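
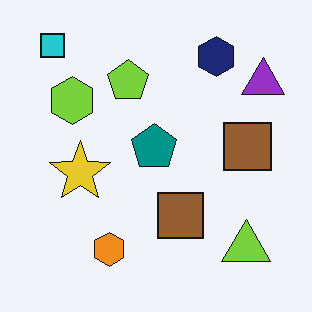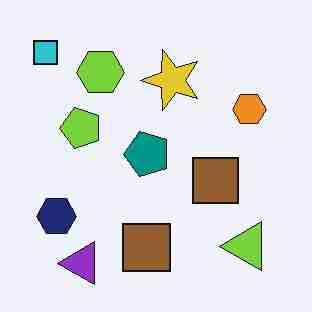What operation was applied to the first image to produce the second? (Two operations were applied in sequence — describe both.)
Transposed (reflected across the top-left ↔ bottom-right diagonal), then heavily JPEG-compressed with obvious blocking artifacts.

Shapes have swapped their row and column positions — what was in the top-right is now in the bottom-left — a diagonal reflection. Blocky 8×8 compression artifacts appear around shape edges and the flat background shows ringing — characteristic JPEG degradation.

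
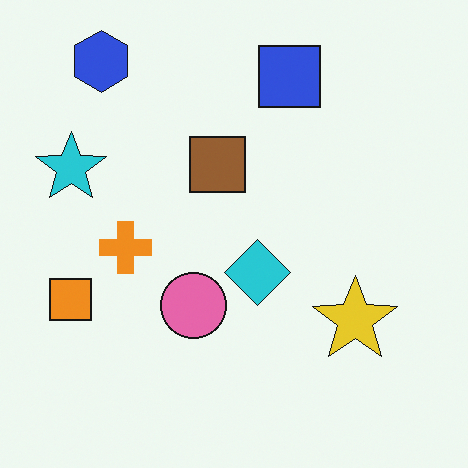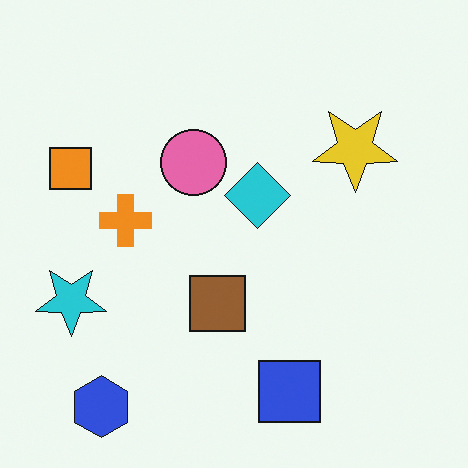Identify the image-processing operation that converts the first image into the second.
Flipped vertically (top ↔ bottom).

The blue hexagon is in the top-left of the first image and the bottom-left of the second — shapes on opposite sides of the horizontal midline have swapped in a mirror flip.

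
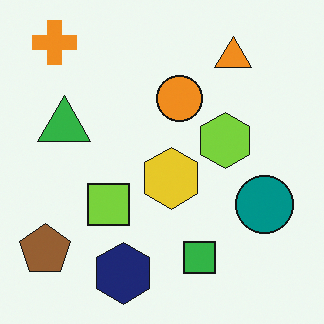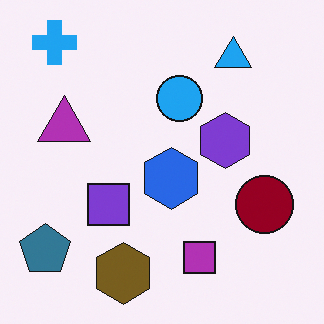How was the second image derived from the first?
The second image is the first hue-shifted through roughly half the color wheel.

Every shape's color has rotated by the same amount around the hue wheel — a uniform hue shift.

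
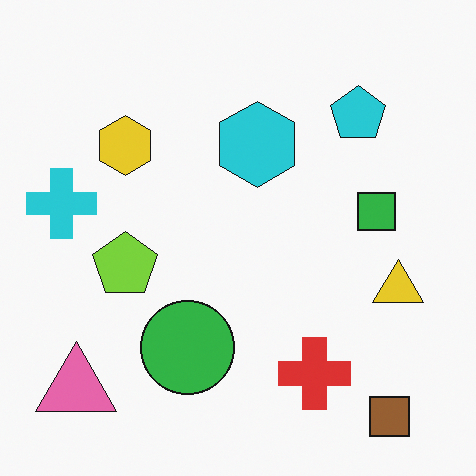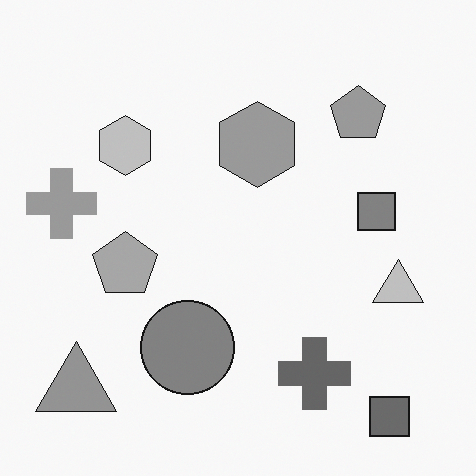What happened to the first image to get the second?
It was converted to grayscale.

All color is removed — every shape is now a shade of grey.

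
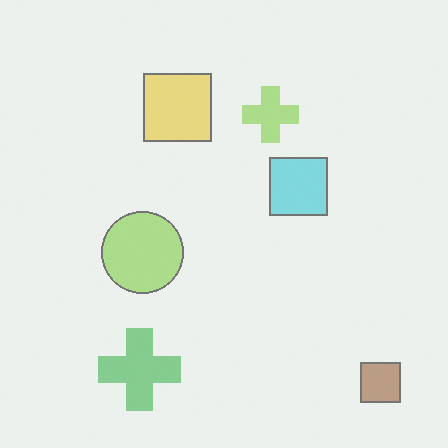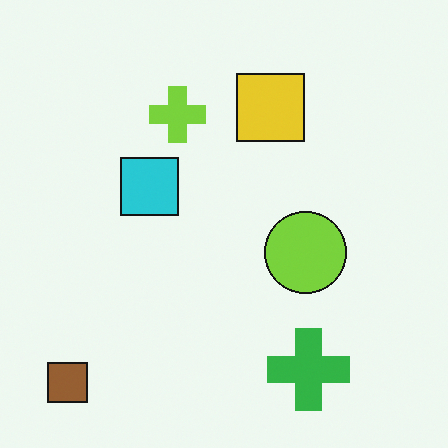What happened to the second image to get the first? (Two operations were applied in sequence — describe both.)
The first image is the second flipped horizontally (left ↔ right), then washed out (contrast reduced).

The brown square is in the bottom-left of the second image and the bottom-right of the first — shapes on opposite sides of the vertical midline have swapped in a mirror flip. Tones are pushed toward mid-grey across the whole image — a global contrast change.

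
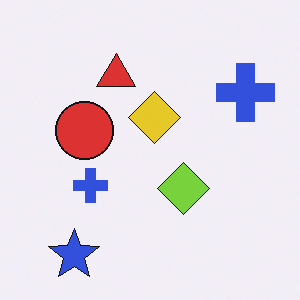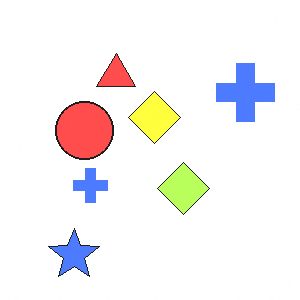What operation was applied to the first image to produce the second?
The transformation is: substantially brightened.

Every pixel — background and shapes alike — is uniformly brightened.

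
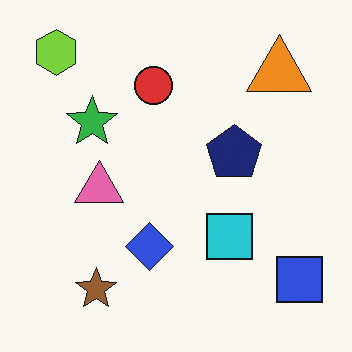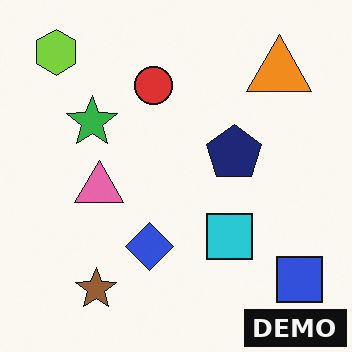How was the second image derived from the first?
The second image is the first watermarked with the text "DEMO" in the lower-right corner.

A dark label reading "DEMO" appears in the lower-right corner.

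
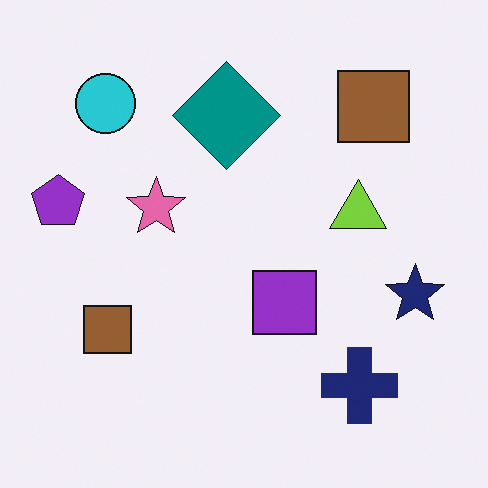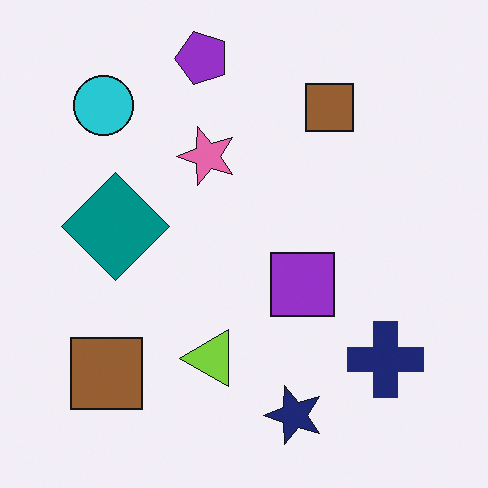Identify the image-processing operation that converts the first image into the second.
Transposed (reflected across the top-left ↔ bottom-right diagonal).

Shapes have swapped their row and column positions — what was in the top-right is now in the bottom-left — a diagonal reflection.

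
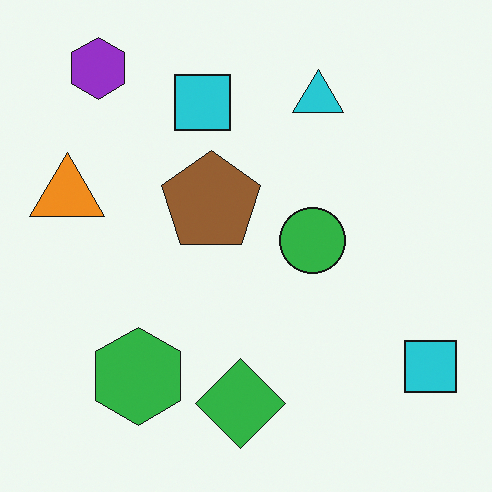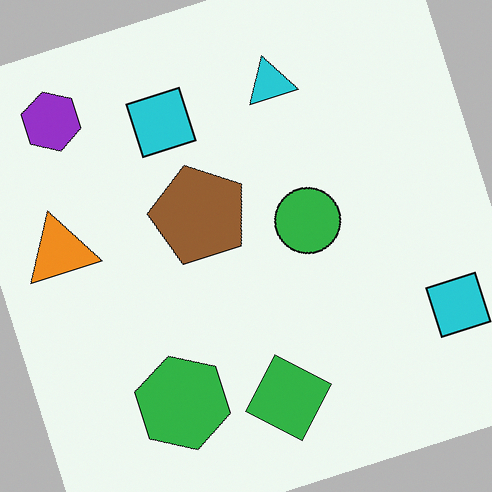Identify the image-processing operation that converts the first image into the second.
The transformation is: rotated counter-clockwise by a clearly visible amount.

Every shape is tilted by the same angle and the image corners show triangular fill wedges — a whole-image rotation by a non-right angle.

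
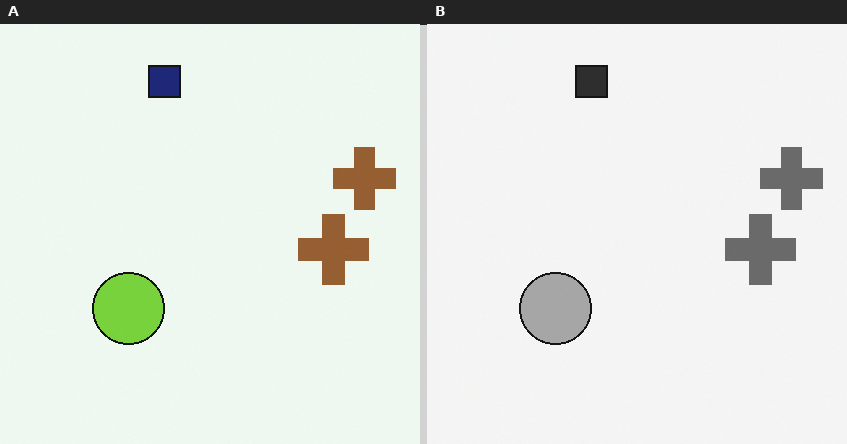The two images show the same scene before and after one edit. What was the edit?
The image was converted to grayscale.

All color is removed — every shape is now a shade of grey.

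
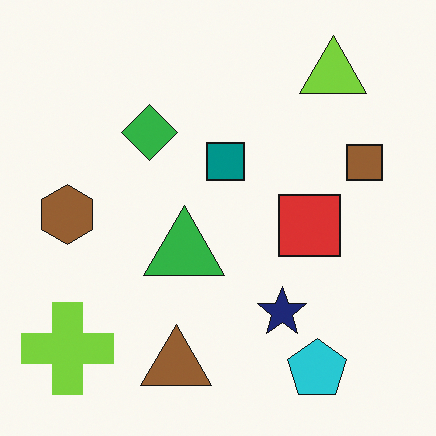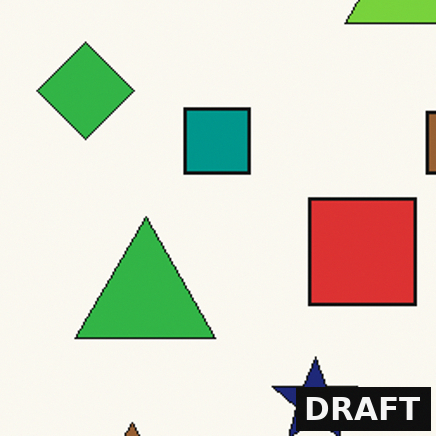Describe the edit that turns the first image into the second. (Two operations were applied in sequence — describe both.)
The second image is the first cropped tightly and scaled back up, then watermarked with the text "DRAFT" in the lower-right corner.

The visible shapes are larger and the field of view is narrower; shapes near the original edges may be partly or wholly outside the frame — a crop-and-rescale. A dark label reading "DRAFT" appears in the lower-right corner.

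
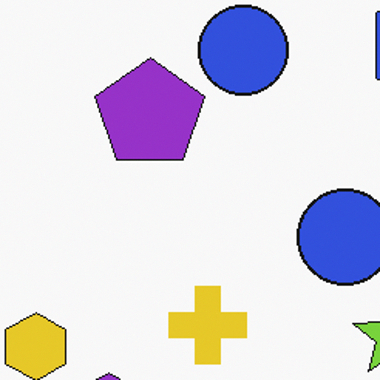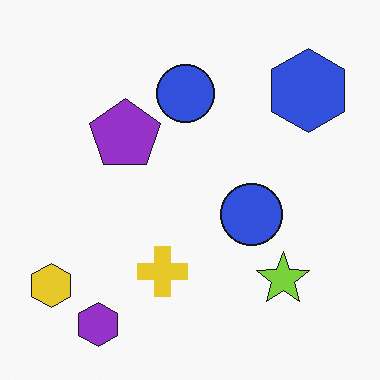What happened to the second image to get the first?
The transformation is: cropped slightly and scaled back up.

The visible shapes are larger and the field of view is narrower; shapes near the original edges may be partly or wholly outside the frame — a crop-and-rescale.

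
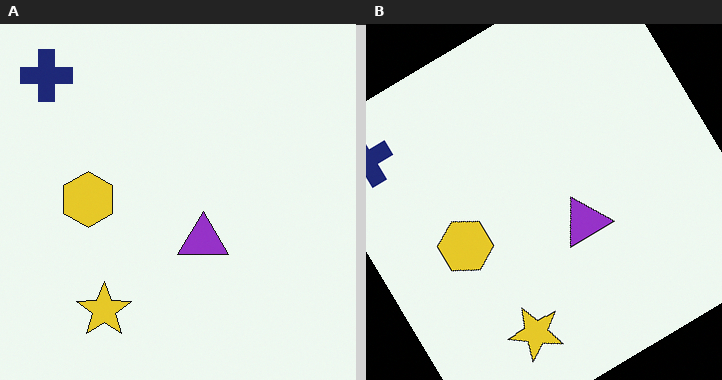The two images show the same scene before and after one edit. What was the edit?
Rotated counter-clockwise by a large amount — several tens of degrees.

Every shape is tilted by the same angle and the image corners show triangular fill wedges — a whole-image rotation by a non-right angle.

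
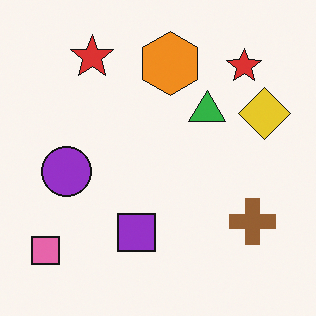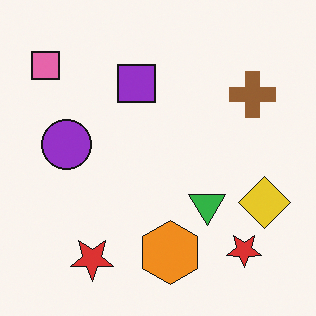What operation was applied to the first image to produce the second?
The image was flipped vertically (top ↔ bottom).

The orange hexagon is in the top of the first image and the bottom of the second — shapes on opposite sides of the horizontal midline have swapped in a mirror flip.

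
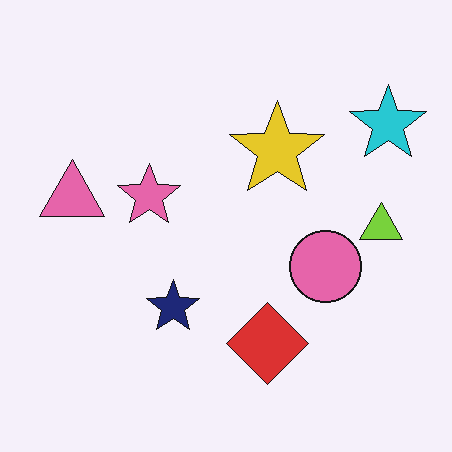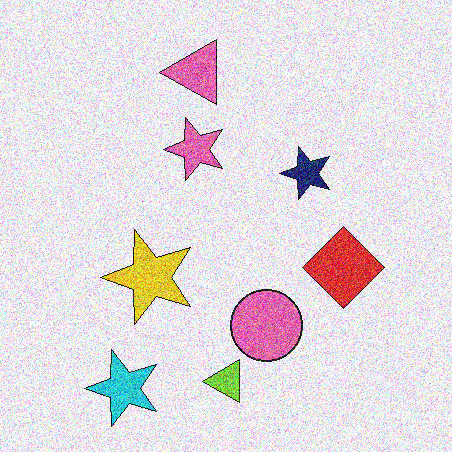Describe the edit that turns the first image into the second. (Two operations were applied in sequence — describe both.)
Degraded with heavy additive noise, then transposed (reflected across the top-left ↔ bottom-right diagonal).

Random speckle covers the whole image, including the flat background. Shapes have swapped their row and column positions — what was in the top-right is now in the bottom-left — a diagonal reflection.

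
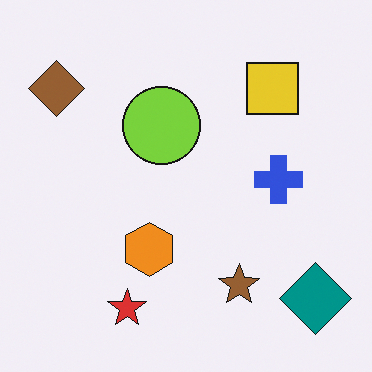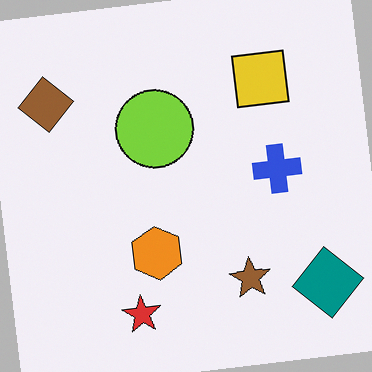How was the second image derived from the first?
The transformation is: rotated counter-clockwise by a small amount.

Every shape is tilted by the same angle and the image corners show triangular fill wedges — a whole-image rotation by a non-right angle.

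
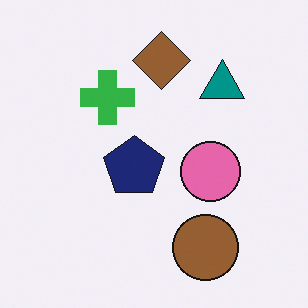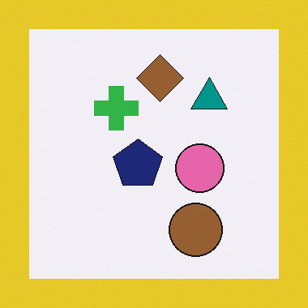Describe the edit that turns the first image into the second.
The transformation is: framed with a yellow border.

A solid yellow frame runs around the edge of the second image, with the content slightly shrunk inside it.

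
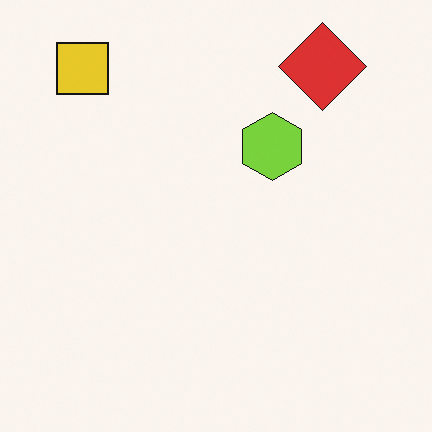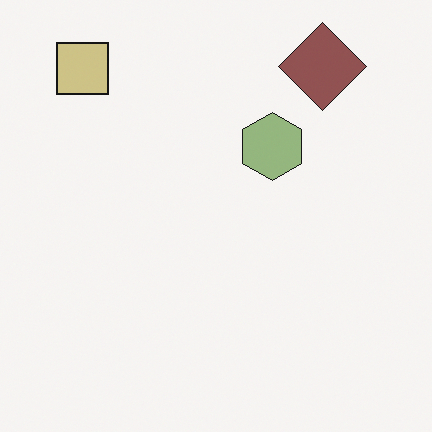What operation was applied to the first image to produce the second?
This is the original image made much more muted (saturation change).

All colors are more muted and greyish — a global saturation change.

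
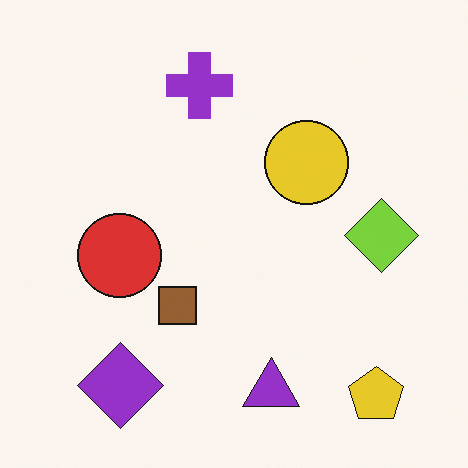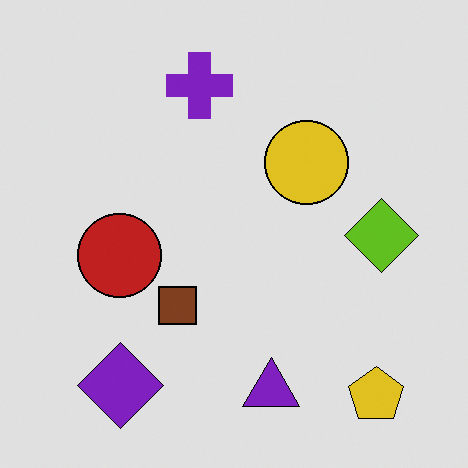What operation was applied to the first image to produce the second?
This is the original image moderately posterized.

Each flat color has snapped to a coarser quantized level — most visibly, the near-white background has dropped to a flat grey.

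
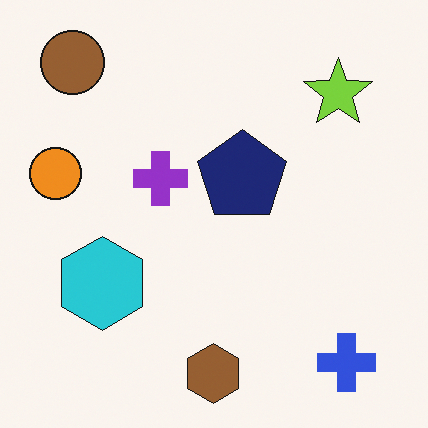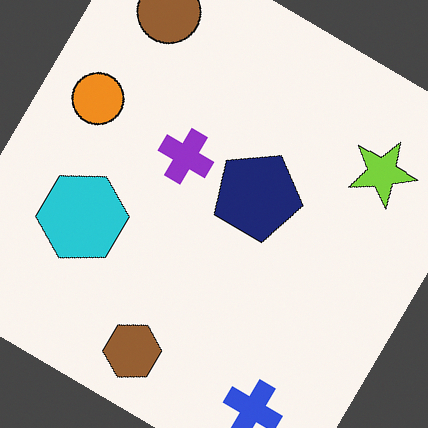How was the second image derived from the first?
The image was rotated clockwise by a large amount — several tens of degrees.

Every shape is tilted by the same angle and the image corners show triangular fill wedges — a whole-image rotation by a non-right angle.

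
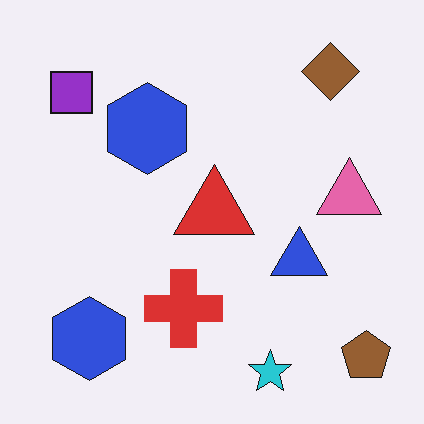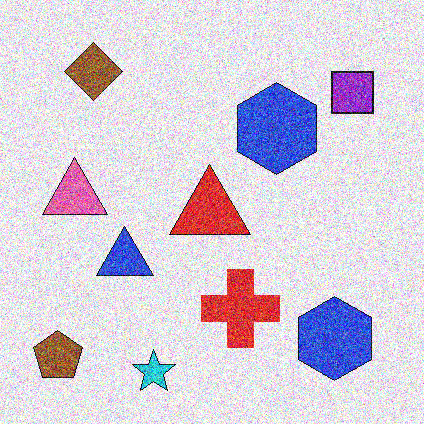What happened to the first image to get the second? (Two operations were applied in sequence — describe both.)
Flipped horizontally (left ↔ right), then degraded with heavy additive noise.

The brown pentagon is in the bottom-right of the first image and the bottom-left of the second — shapes on opposite sides of the vertical midline have swapped in a mirror flip. Random speckle covers the whole image, including the flat background.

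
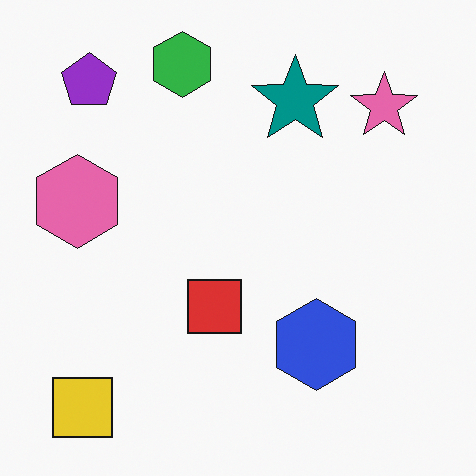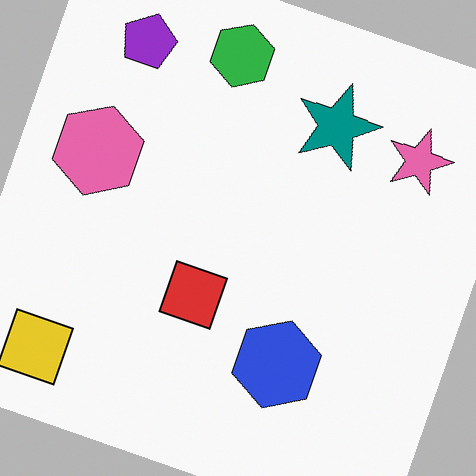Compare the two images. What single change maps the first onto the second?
The second image is the first rotated clockwise by a moderate amount.

Every shape is tilted by the same angle and the image corners show triangular fill wedges — a whole-image rotation by a non-right angle.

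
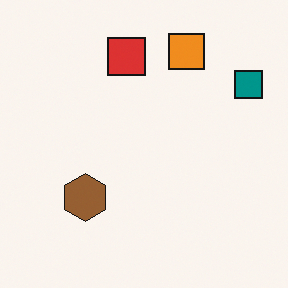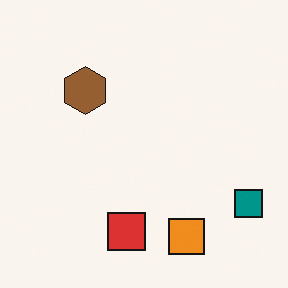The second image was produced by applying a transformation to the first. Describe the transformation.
Flipped vertically (top ↔ bottom).

The orange square is in the top of the first image and the bottom of the second — shapes on opposite sides of the horizontal midline have swapped in a mirror flip.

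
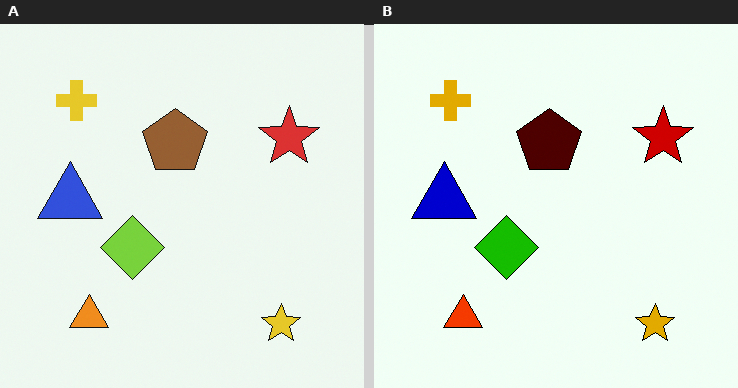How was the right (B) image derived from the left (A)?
The image was boosted in contrast.

Tones are pushed away from mid-grey across the whole image — a global contrast change.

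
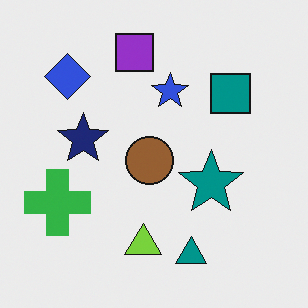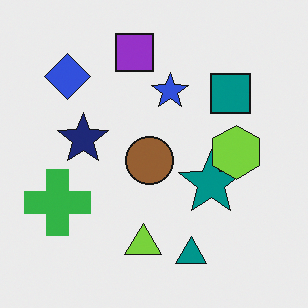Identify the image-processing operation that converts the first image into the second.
The second image is the first overlaid with an additional lime hexagon.

A lime hexagon appears in the second image that is absent from the first.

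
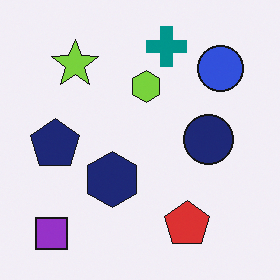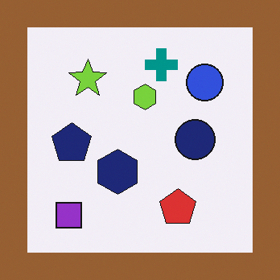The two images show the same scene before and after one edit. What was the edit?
This is the original image framed with a brown border.

A solid brown frame runs around the edge of the second image, with the content slightly shrunk inside it.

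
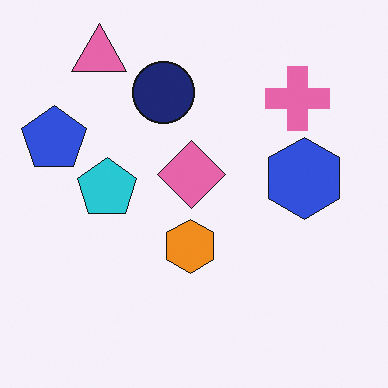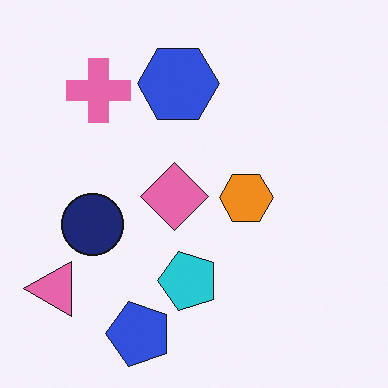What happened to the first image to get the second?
The second image is the first rotated 90° counter-clockwise.

The pink triangle sits in the top-left of the first image and the bottom-left of the second — consistent with a whole-image 90° counter-clockwise rotation.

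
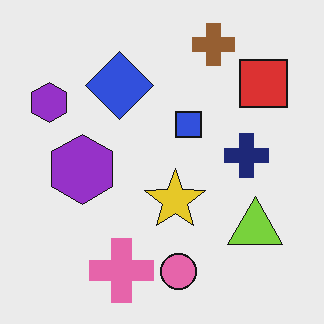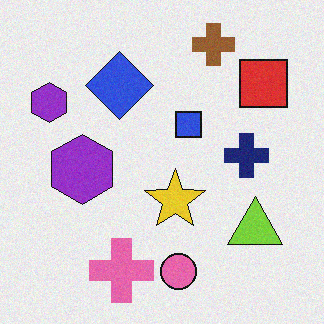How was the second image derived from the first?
The second image is the first degraded with subtle gaussian noise.

Random speckle covers the whole image, including the flat background.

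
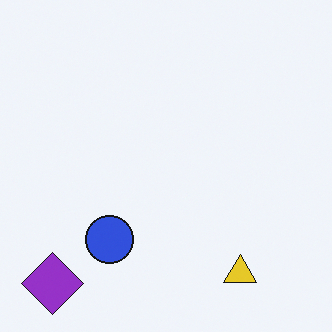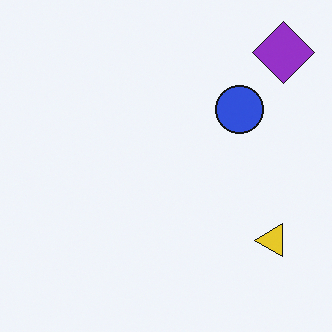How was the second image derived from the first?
It was transposed (reflected across the top-left ↔ bottom-right diagonal).

Shapes have swapped their row and column positions — what was in the top-right is now in the bottom-left — a diagonal reflection.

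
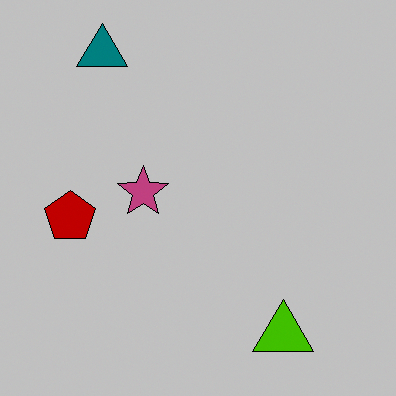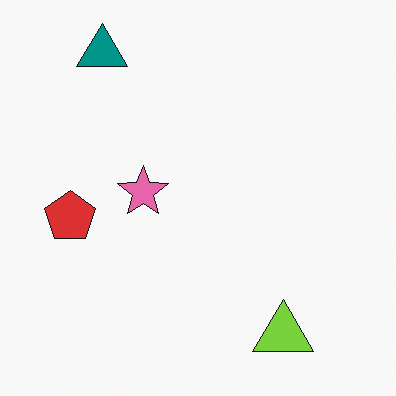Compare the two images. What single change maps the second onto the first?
The image was aggressively posterized.

Each flat color has snapped to a coarser quantized level — most visibly, the near-white background has dropped to a flat grey.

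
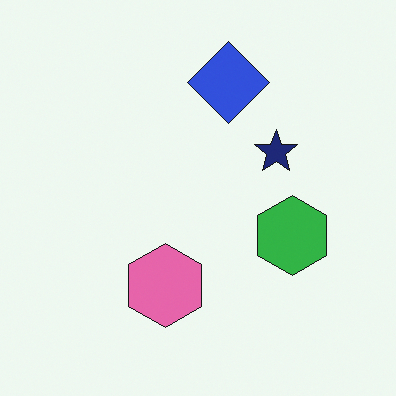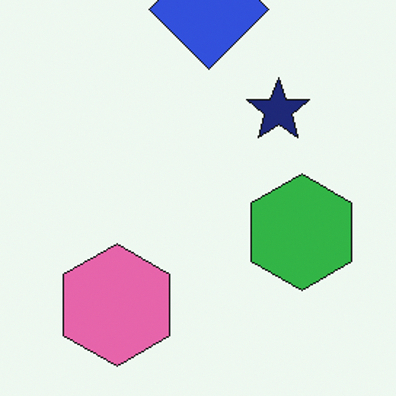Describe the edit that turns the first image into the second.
Cropped to a modestly smaller region and rescaled.

The visible shapes are larger and the field of view is narrower; shapes near the original edges may be partly or wholly outside the frame — a crop-and-rescale.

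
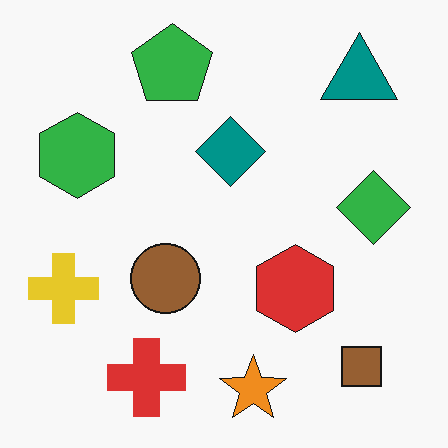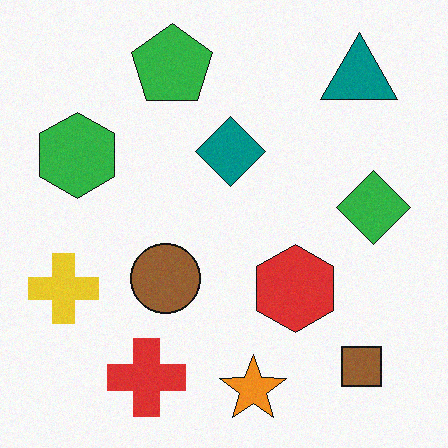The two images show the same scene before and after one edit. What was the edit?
Degraded with light additive noise.

Random speckle covers the whole image, including the flat background.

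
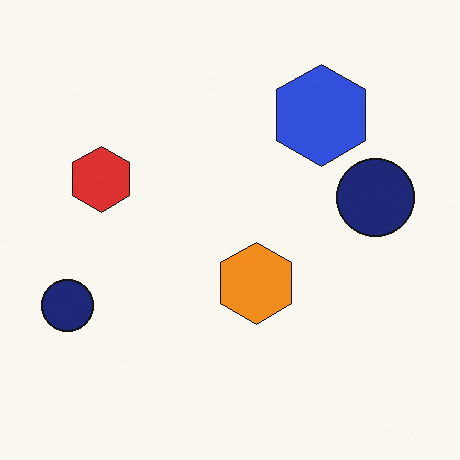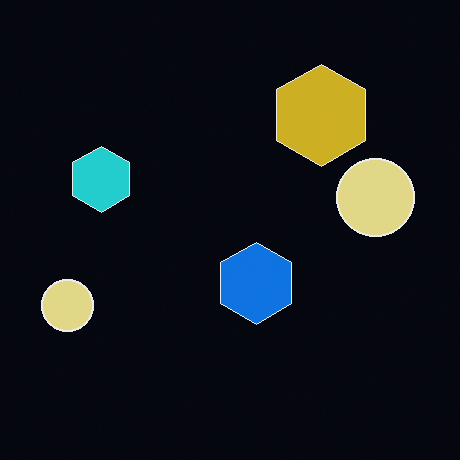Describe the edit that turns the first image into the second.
Color-inverted (negative).

The light background has become dark and every shape's color is its complement — a photographic negative.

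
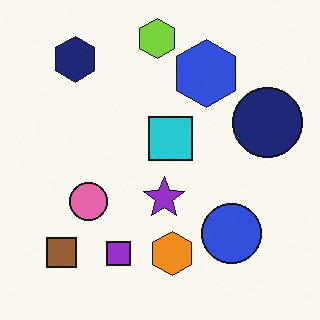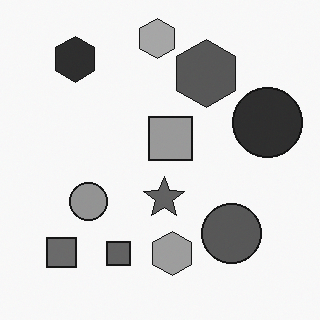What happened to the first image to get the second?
The transformation is: converted to grayscale.

All color is removed — every shape is now a shade of grey.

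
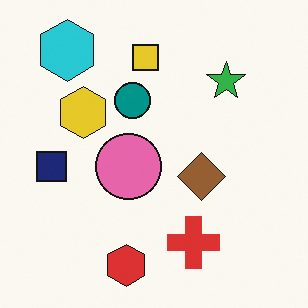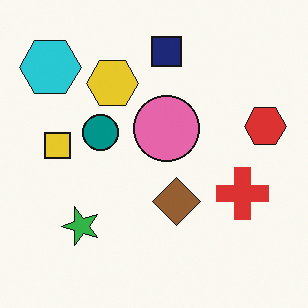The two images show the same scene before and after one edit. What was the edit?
The transformation is: transposed (reflected across the top-left ↔ bottom-right diagonal).

Shapes have swapped their row and column positions — what was in the top-right is now in the bottom-left — a diagonal reflection.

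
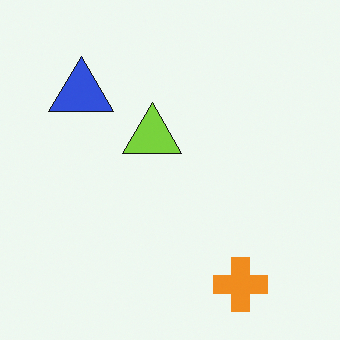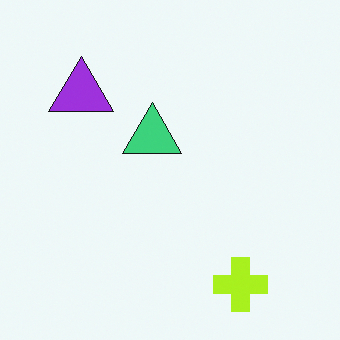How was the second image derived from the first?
The image was hue-shifted by a small amount.

Every shape's color has rotated by the same amount around the hue wheel — a uniform hue shift.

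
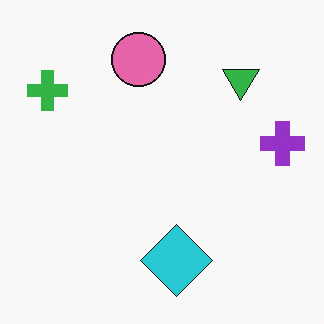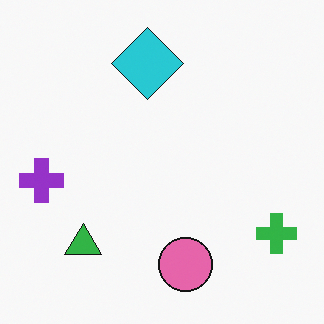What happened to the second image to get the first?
Rotated 180°.

The green cross sits in the bottom-right of the second image and the top-left of the first — consistent with a whole-image 180° rotation.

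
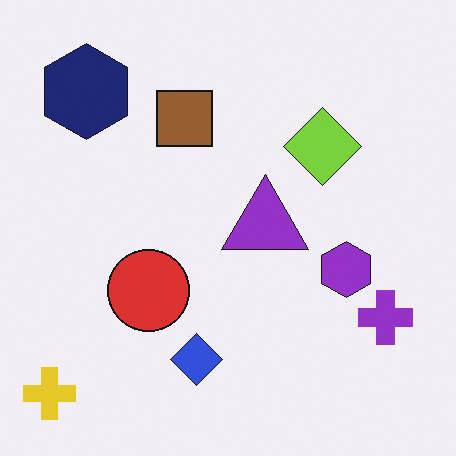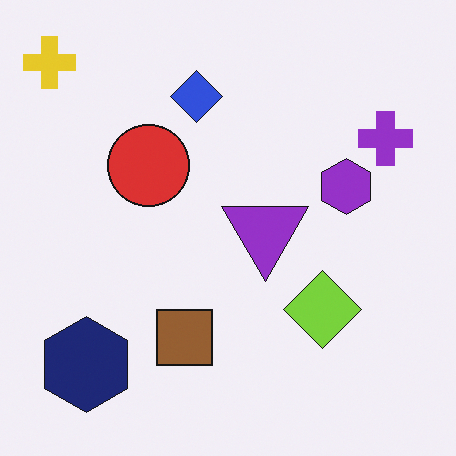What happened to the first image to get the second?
The second image is the first flipped vertically (top ↔ bottom).

The yellow cross is in the bottom-left of the first image and the top-left of the second — shapes on opposite sides of the horizontal midline have swapped in a mirror flip.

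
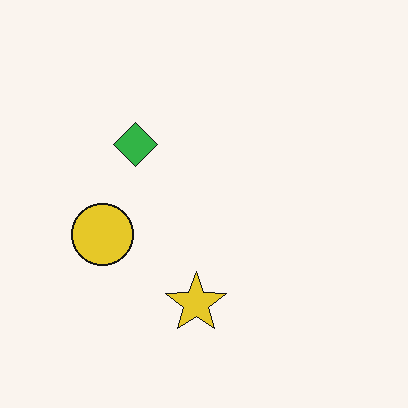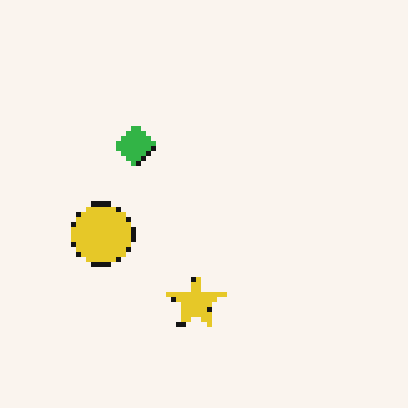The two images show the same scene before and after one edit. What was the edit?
The image was mildly pixelated.

Shapes are reduced to large square blocks; fine edges and outlines are lost — a downscale-then-upscale (mosaic) effect.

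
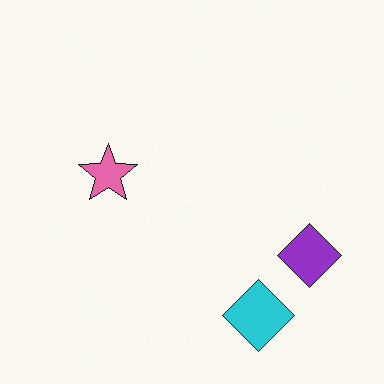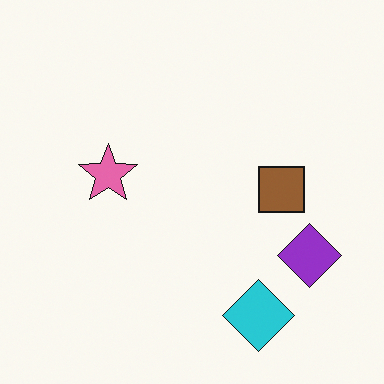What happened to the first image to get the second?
Overlaid with an additional brown square.

A brown square appears in the second image that is absent from the first.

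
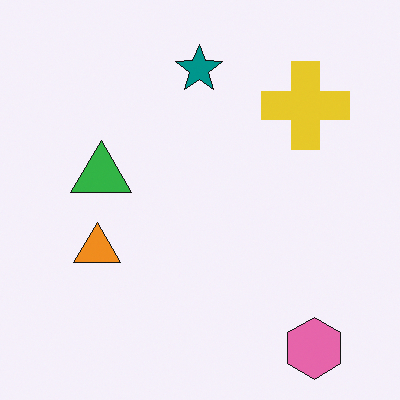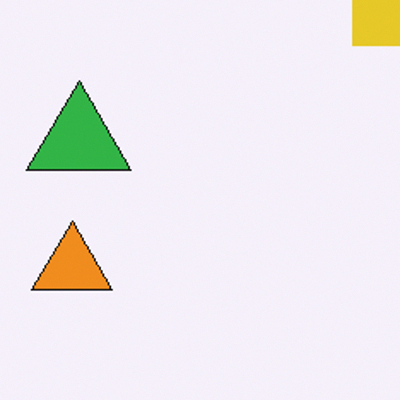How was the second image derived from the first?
Cropped tightly and scaled back up.

The visible shapes are larger and the field of view is narrower; shapes near the original edges may be partly or wholly outside the frame — a crop-and-rescale.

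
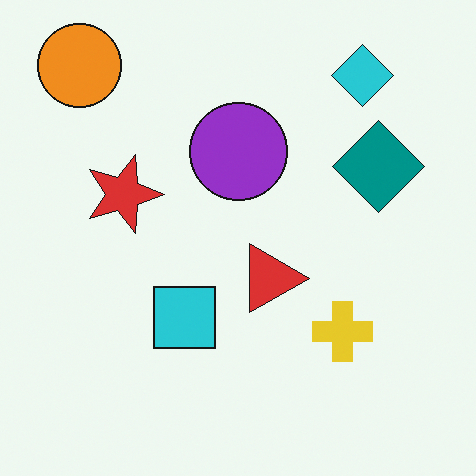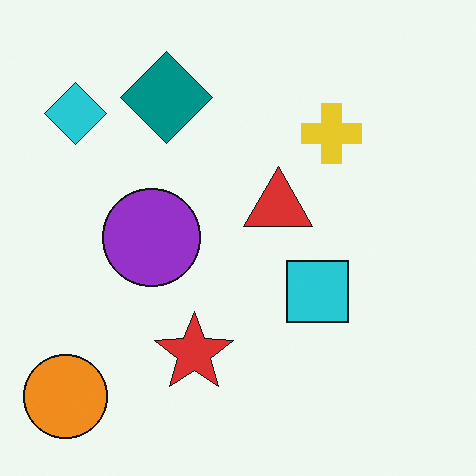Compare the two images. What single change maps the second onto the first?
The first image is the second rotated 90° clockwise.

The orange circle sits in the bottom-left of the second image and the top-left of the first — consistent with a whole-image 90° clockwise rotation.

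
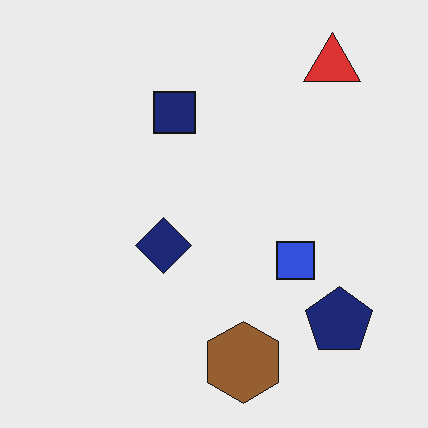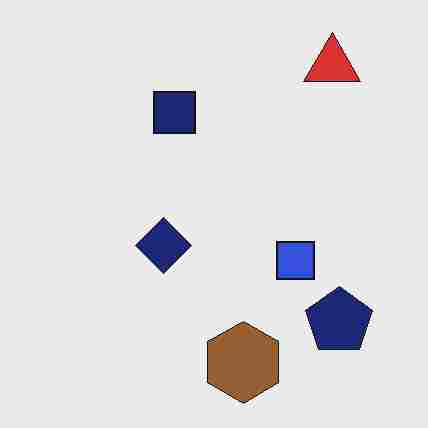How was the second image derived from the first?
It was heavily JPEG-compressed with obvious blocking artifacts.

Blocky 8×8 compression artifacts appear around shape edges and the flat background shows ringing — characteristic JPEG degradation.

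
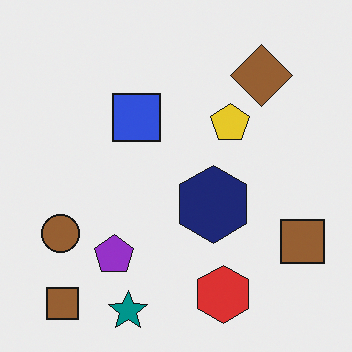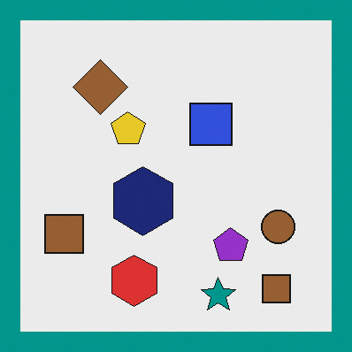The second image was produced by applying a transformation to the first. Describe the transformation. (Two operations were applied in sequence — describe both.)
The second image is the first flipped horizontally (left ↔ right), then framed with a teal border.

The brown circle is in the left of the first image and the right of the second — shapes on opposite sides of the vertical midline have swapped in a mirror flip. A solid teal frame runs around the edge of the second image, with the content slightly shrunk inside it.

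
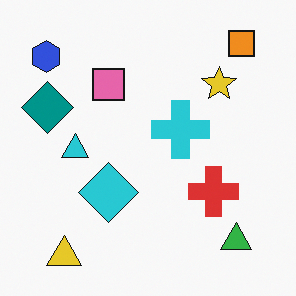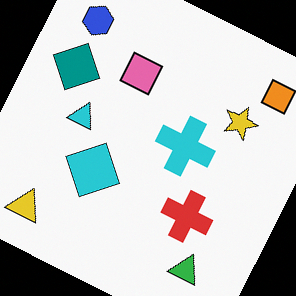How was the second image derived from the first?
This is the original image rotated clockwise by a clearly visible amount.

Every shape is tilted by the same angle and the image corners show triangular fill wedges — a whole-image rotation by a non-right angle.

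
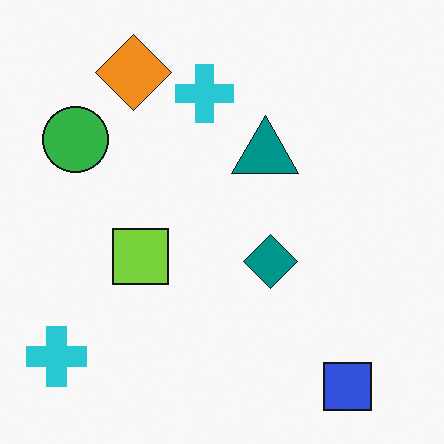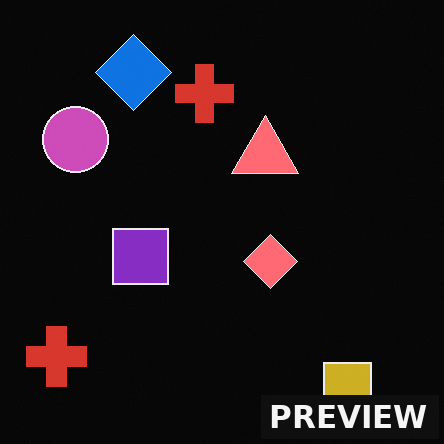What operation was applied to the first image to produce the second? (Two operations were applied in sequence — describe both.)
It was color-inverted (negative), then watermarked with the text "PREVIEW" in the lower-right corner.

The light background has become dark and every shape's color is its complement — a photographic negative. A dark label reading "PREVIEW" appears in the lower-right corner.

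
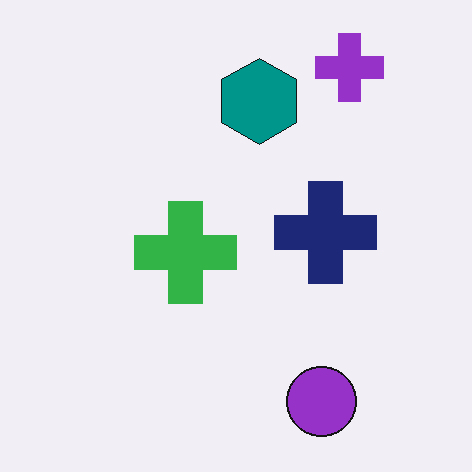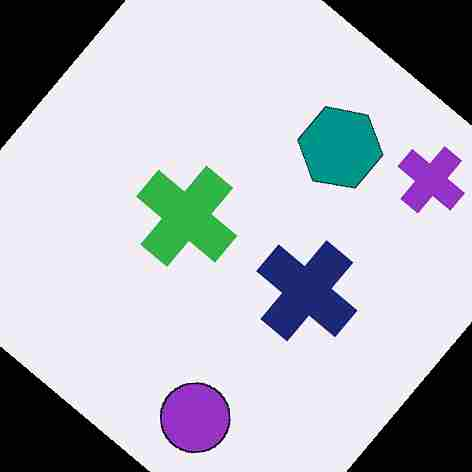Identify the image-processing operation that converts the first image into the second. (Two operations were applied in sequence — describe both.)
The transformation is: rotated clockwise by a large amount — several tens of degrees, then degraded with heavy JPEG compression.

Every shape is tilted by the same angle and the image corners show triangular fill wedges — a whole-image rotation by a non-right angle. Blocky 8×8 compression artifacts appear around shape edges and the flat background shows ringing — characteristic JPEG degradation.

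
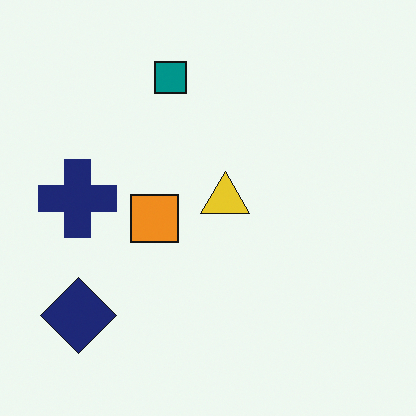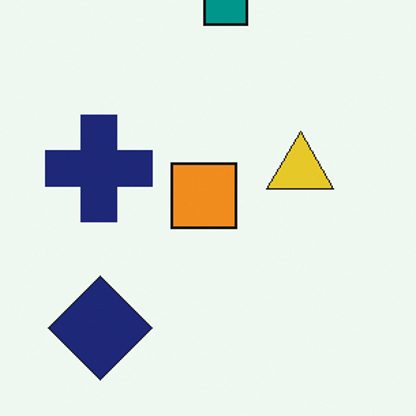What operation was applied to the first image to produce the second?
The second image is the first cropped slightly and scaled back up.

The visible shapes are larger and the field of view is narrower; shapes near the original edges may be partly or wholly outside the frame — a crop-and-rescale.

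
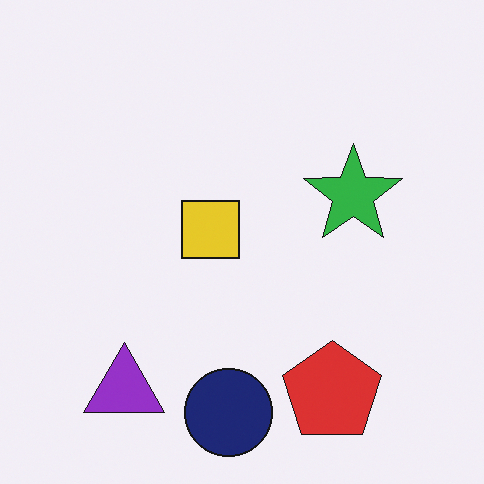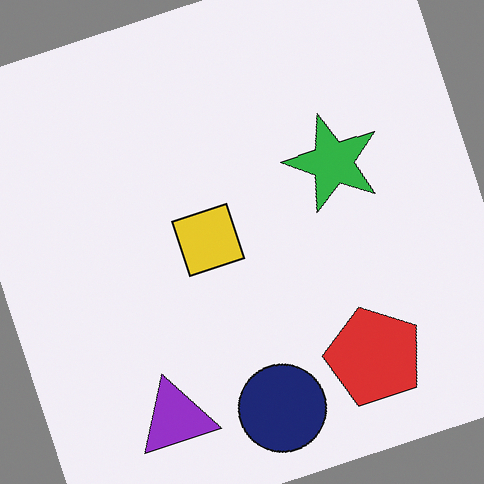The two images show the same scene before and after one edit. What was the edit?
Rotated counter-clockwise by a clearly visible amount.

Every shape is tilted by the same angle and the image corners show triangular fill wedges — a whole-image rotation by a non-right angle.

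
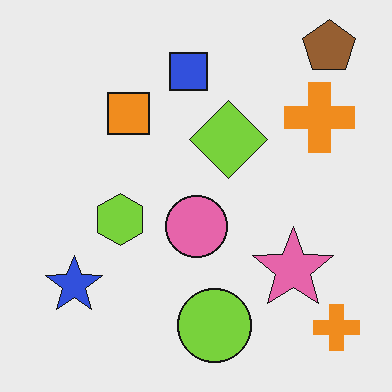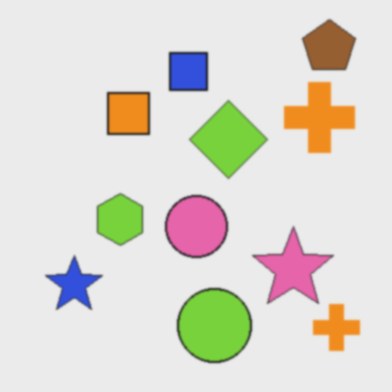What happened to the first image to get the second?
The image was lightly blurred.

Shape edges and outlines are uniformly softened across the whole image.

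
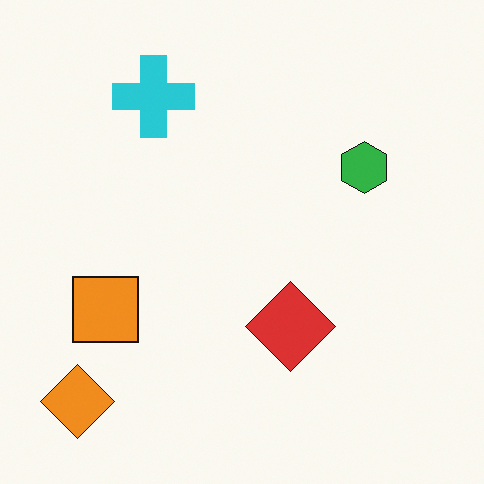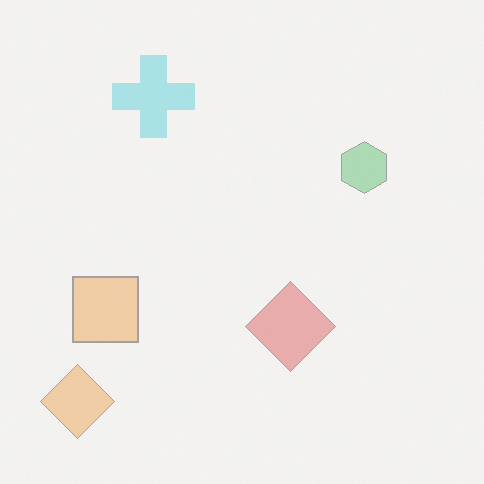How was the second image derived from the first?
The transformation is: washed out (contrast reduced).

Tones are pushed toward mid-grey across the whole image — a global contrast change.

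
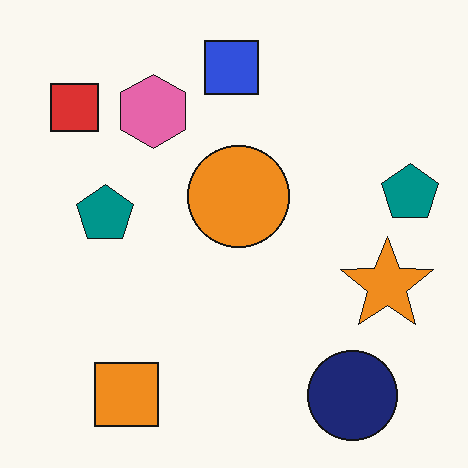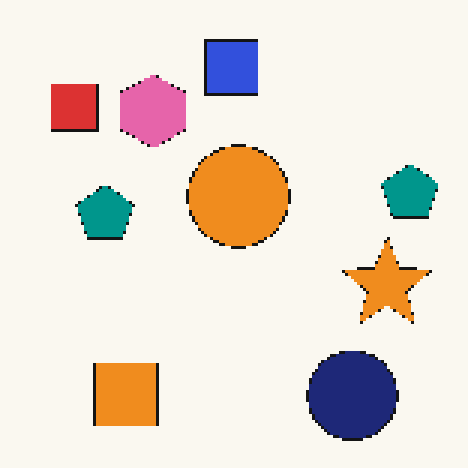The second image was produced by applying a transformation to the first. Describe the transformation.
The transformation is: lightly pixelated (a mild mosaic effect).

Shapes are reduced to large square blocks; fine edges and outlines are lost — a downscale-then-upscale (mosaic) effect.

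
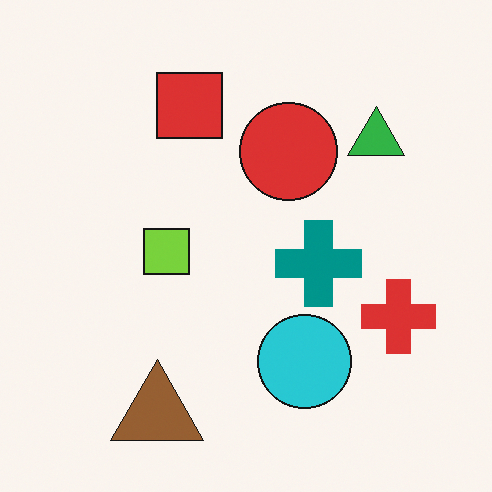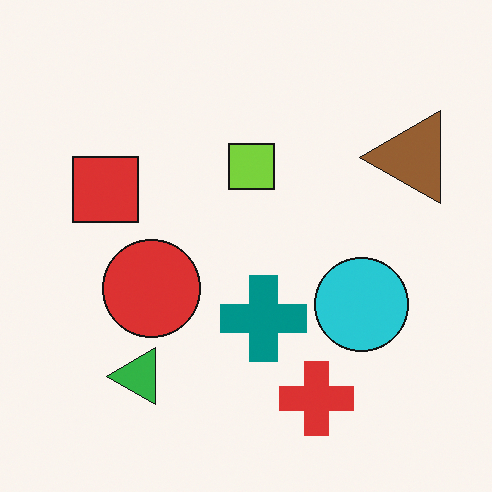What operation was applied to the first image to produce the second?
Transposed (reflected across the top-left ↔ bottom-right diagonal).

Shapes have swapped their row and column positions — what was in the top-right is now in the bottom-left — a diagonal reflection.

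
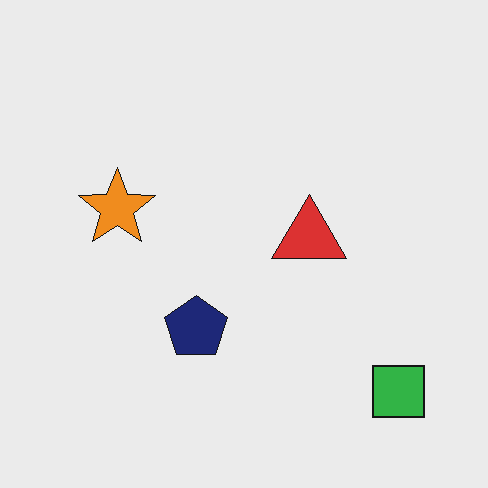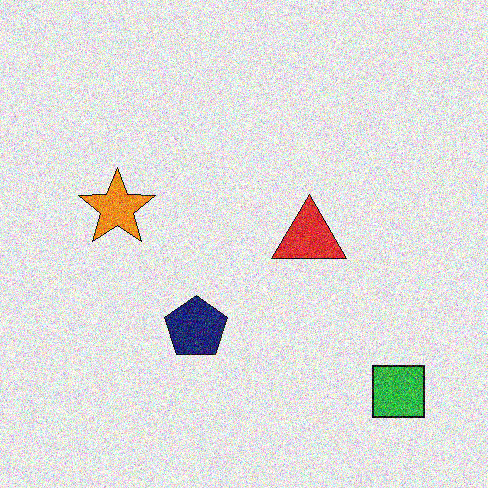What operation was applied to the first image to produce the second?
The second image is the first degraded with strong gaussian noise.

Random speckle covers the whole image, including the flat background.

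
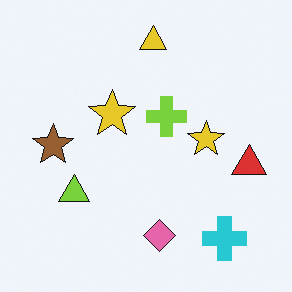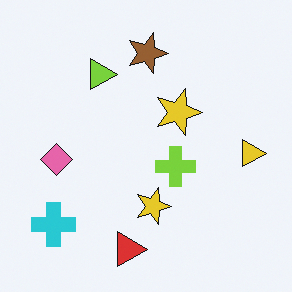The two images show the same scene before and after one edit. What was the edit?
Rotated 90° clockwise.

The cyan cross sits in the bottom-right of the first image and the bottom-left of the second — consistent with a whole-image 90° clockwise rotation.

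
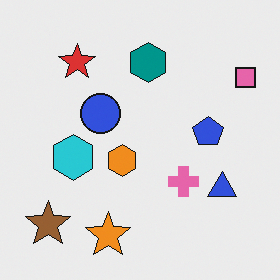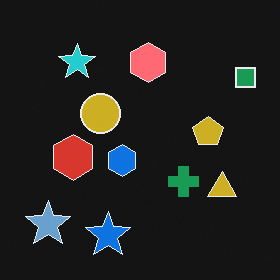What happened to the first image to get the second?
The image was color-inverted (negative).

The light background has become dark and every shape's color is its complement — a photographic negative.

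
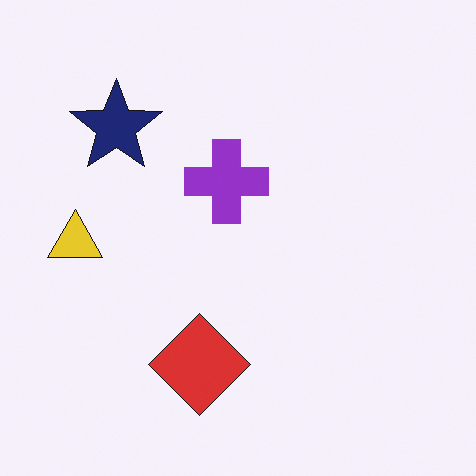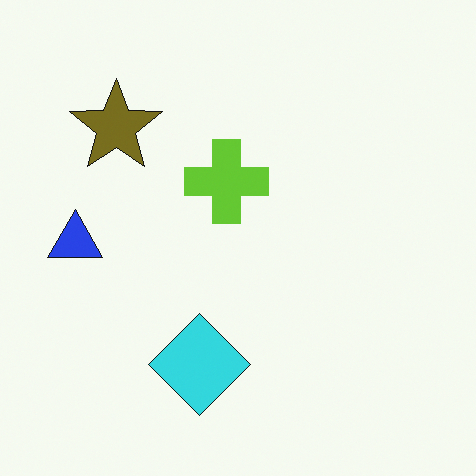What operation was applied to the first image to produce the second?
The second image is the first hue-shifted by a large amount.

Every shape's color has rotated by the same amount around the hue wheel — a uniform hue shift.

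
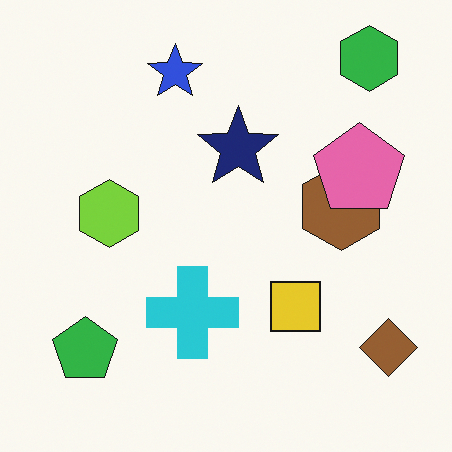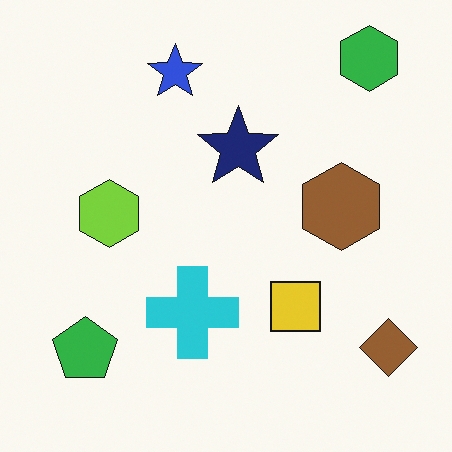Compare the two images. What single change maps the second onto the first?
The image was overlaid with an additional pink pentagon.

A pink pentagon appears in the first image that is absent from the second.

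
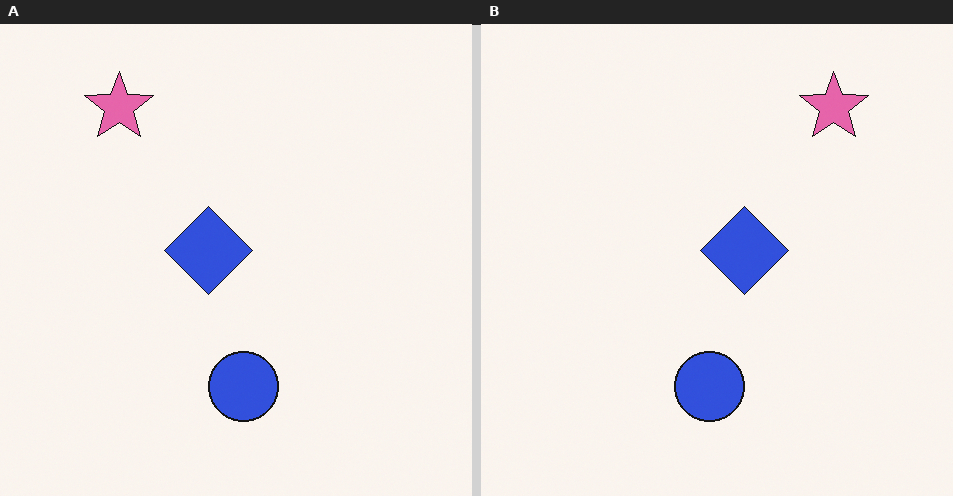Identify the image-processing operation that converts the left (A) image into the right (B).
The transformation is: flipped horizontally (left ↔ right).

The pink star is in the top-left of the left (A) image and the top-right of the right (B) — shapes on opposite sides of the vertical midline have swapped in a mirror flip.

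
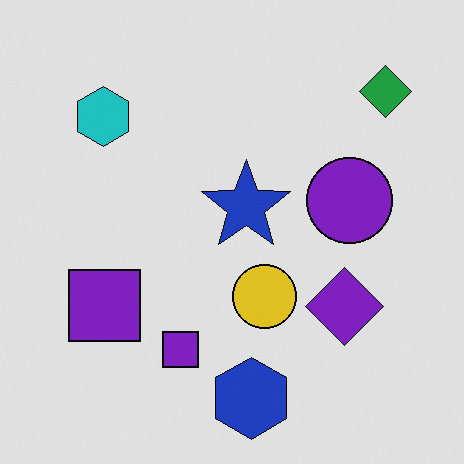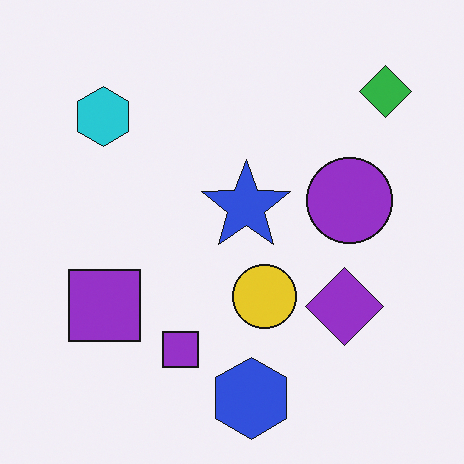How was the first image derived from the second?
The image was posterized to a reduced palette.

Each flat color has snapped to a coarser quantized level — most visibly, the near-white background has dropped to a flat grey.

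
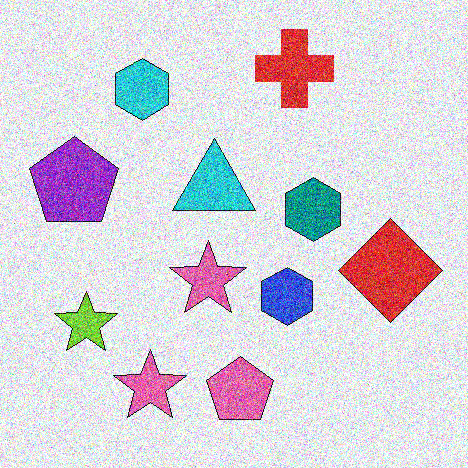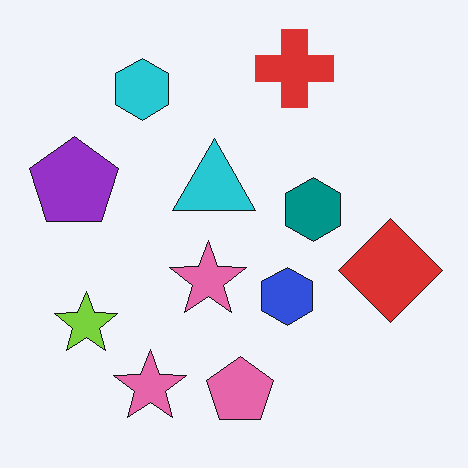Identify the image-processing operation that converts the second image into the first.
Degraded with strong gaussian noise.

Random speckle covers the whole image, including the flat background.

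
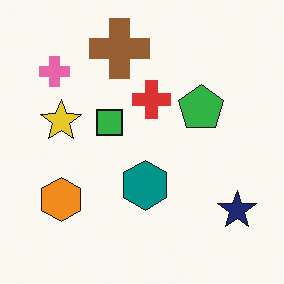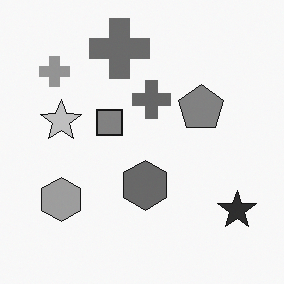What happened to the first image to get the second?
This is the original image converted to grayscale.

All color is removed — every shape is now a shade of grey.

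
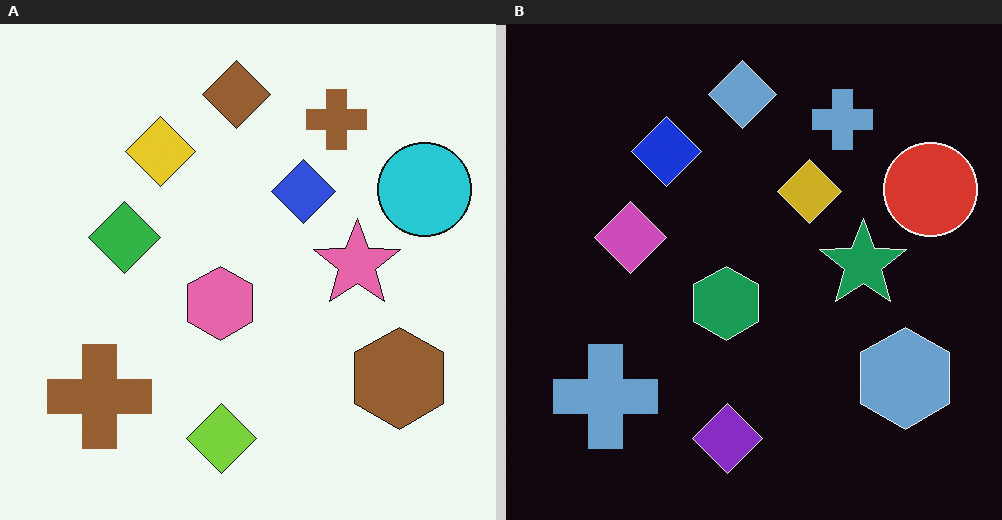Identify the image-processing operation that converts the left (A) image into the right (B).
This is the original image color-inverted (negative).

The light background has become dark and every shape's color is its complement — a photographic negative.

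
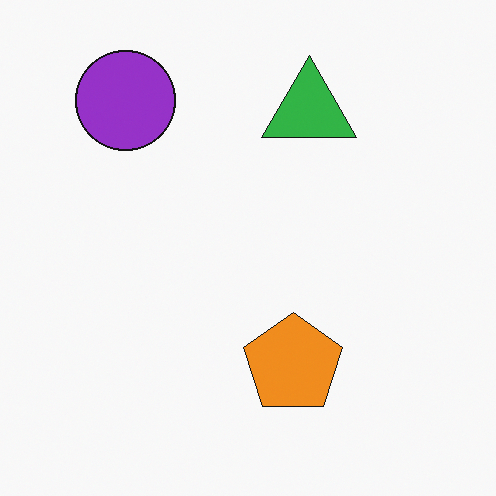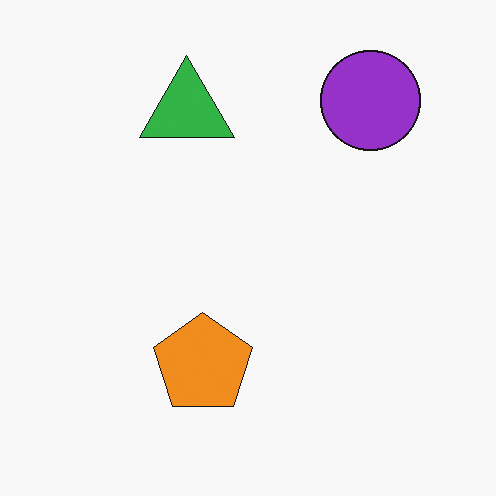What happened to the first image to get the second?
Flipped horizontally (left ↔ right).

The purple circle is in the top-left of the first image and the top-right of the second — shapes on opposite sides of the vertical midline have swapped in a mirror flip.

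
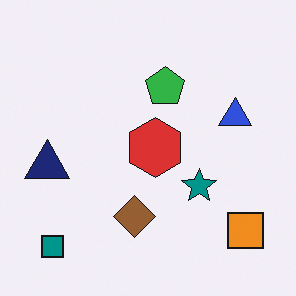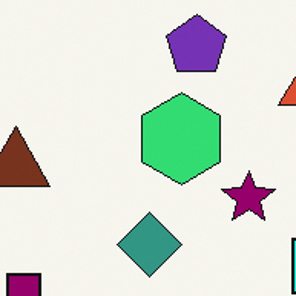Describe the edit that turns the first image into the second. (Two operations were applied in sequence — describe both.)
It was cropped slightly and scaled back up, then hue-shifted through roughly a third of the color wheel.

The visible shapes are larger and the field of view is narrower; shapes near the original edges may be partly or wholly outside the frame — a crop-and-rescale. Every shape's color has rotated by the same amount around the hue wheel — a uniform hue shift.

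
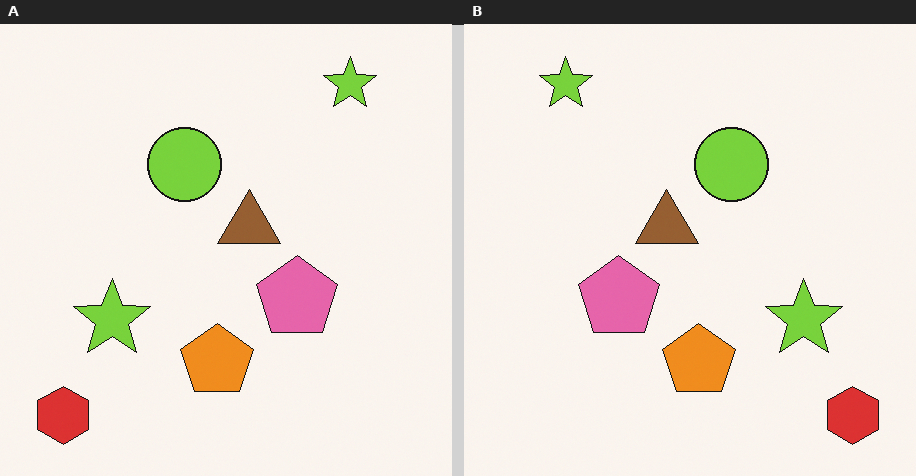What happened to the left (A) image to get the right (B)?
The image was flipped horizontally (left ↔ right).

The red hexagon is in the bottom-left of the left (A) image and the bottom-right of the right (B) — shapes on opposite sides of the vertical midline have swapped in a mirror flip.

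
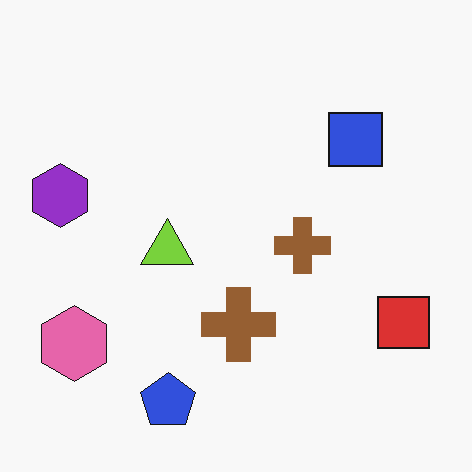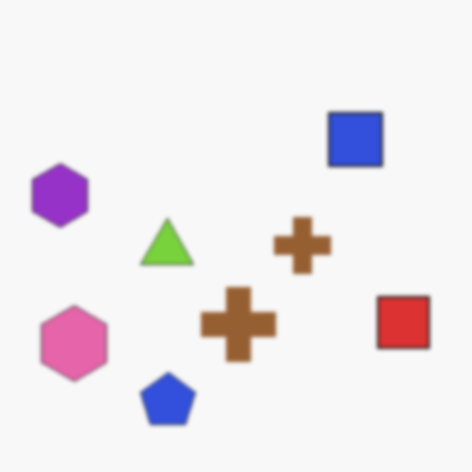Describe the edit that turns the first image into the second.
It was slightly softened.

Shape edges and outlines are uniformly softened across the whole image.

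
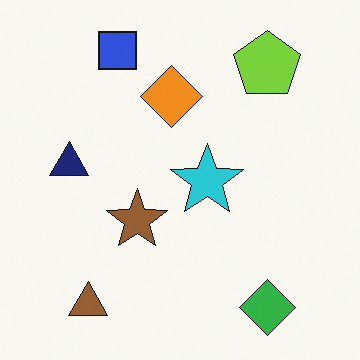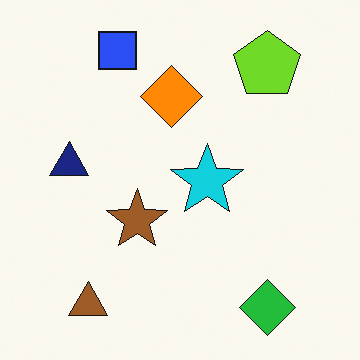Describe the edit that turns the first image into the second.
The transformation is: slightly oversaturated.

All colors are more vivid — a global saturation change.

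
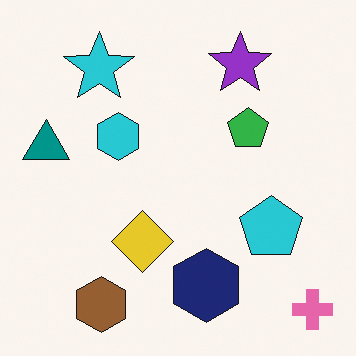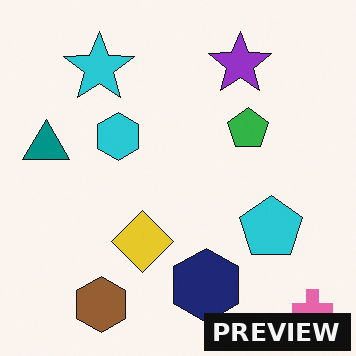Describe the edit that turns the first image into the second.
The second image is the first watermarked with the text "PREVIEW" in the lower-right corner.

A dark label reading "PREVIEW" appears in the lower-right corner.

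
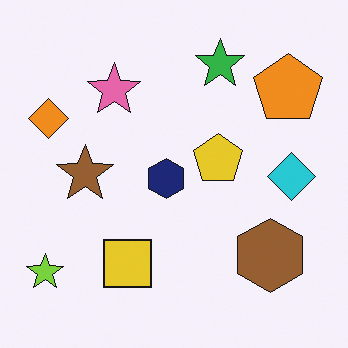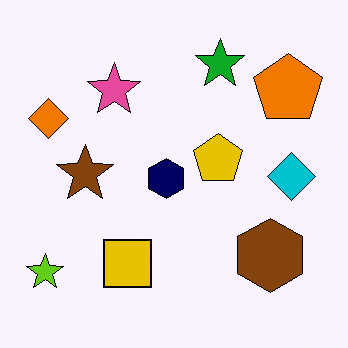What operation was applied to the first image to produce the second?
The transformation is: given slightly increased contrast.

Tones are pushed away from mid-grey across the whole image — a global contrast change.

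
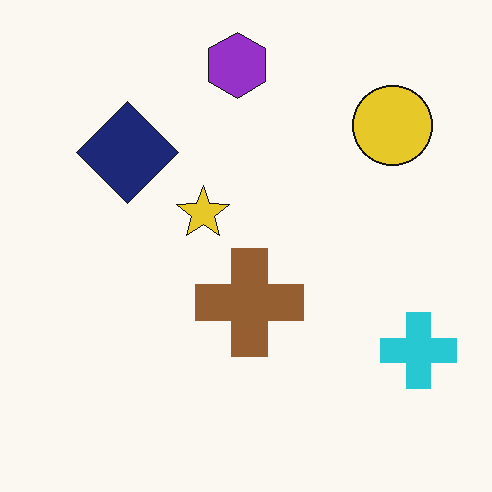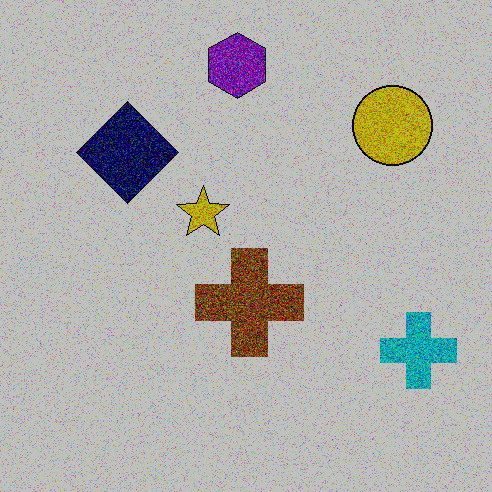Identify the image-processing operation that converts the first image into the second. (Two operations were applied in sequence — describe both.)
The transformation is: degraded with a thick layer of grain, then aggressively posterized.

Random speckle covers the whole image, including the flat background. Each flat color has snapped to a coarser quantized level — most visibly, the near-white background has dropped to a flat grey.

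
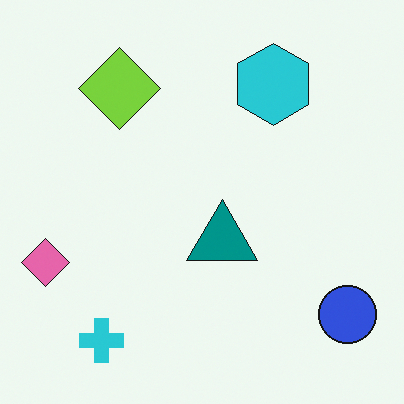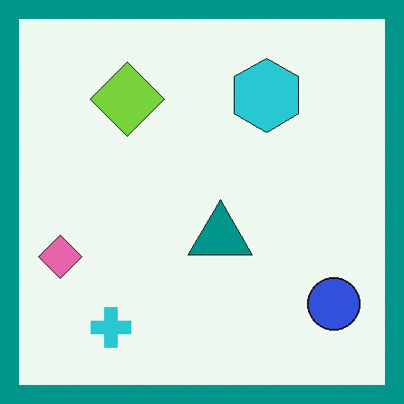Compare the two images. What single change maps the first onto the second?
The second image is the first framed with a teal border.

A solid teal frame runs around the edge of the second image, with the content slightly shrunk inside it.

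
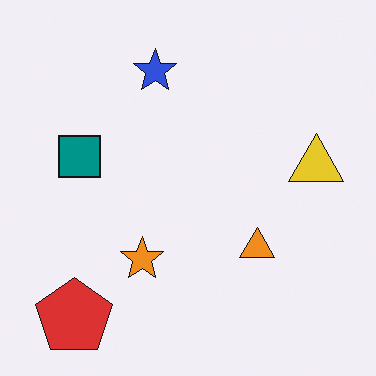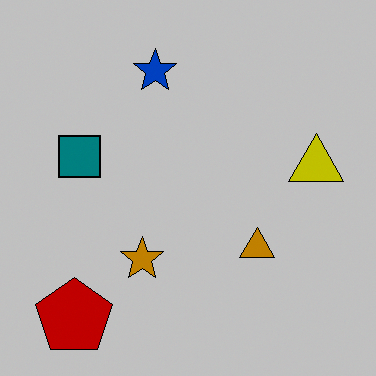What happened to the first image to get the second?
The second image is the first heavily posterized to just a handful of flat colors.

Each flat color has snapped to a coarser quantized level — most visibly, the near-white background has dropped to a flat grey.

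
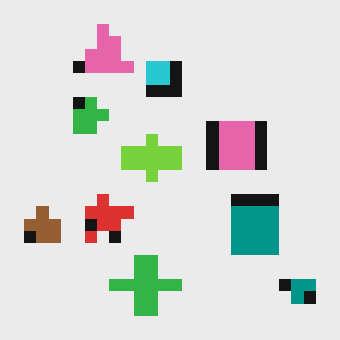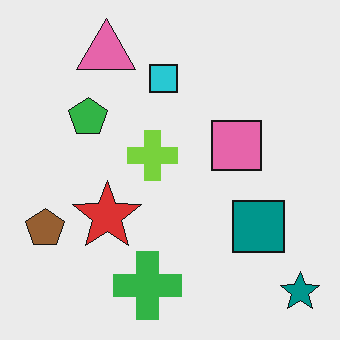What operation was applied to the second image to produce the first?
Coarsely pixelated.

Shapes are reduced to large square blocks; fine edges and outlines are lost — a downscale-then-upscale (mosaic) effect.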